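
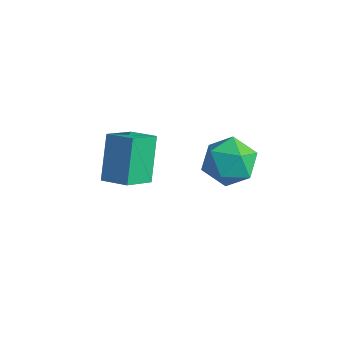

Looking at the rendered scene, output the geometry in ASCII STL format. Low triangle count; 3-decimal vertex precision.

solid 
facet normal -0.935 -0.203 -0.291
outer loop
vertex -1.96 -1.356 1.629
vertex -1.967 -0.116 0.786
vertex -1.268 -2.378 0.12
endloop
endfacet
facet normal 0.005 -0.827 0.562
outer loop
vertex -0.193 -2.144 0.454
vertex -1.96 -1.356 1.629
vertex -1.268 -2.378 0.12
endloop
endfacet
facet normal -0.935 -0.204 -0.290
outer loop
vertex -1.268 -2.378 0.12
vertex -1.967 -0.116 0.786
vertex -1.276 -1.138 -0.724
endloop
endfacet
facet normal 0.355 -0.525 -0.774
outer loop
vertex -1.276 -1.138 -0.724
vertex -0.193 -2.144 0.454
vertex -1.268 -2.378 0.12
endloop
endfacet
facet normal -0.355 0.524 0.774
outer loop
vertex -1.96 -1.356 1.629
vertex -0.892 0.118 1.12
vertex -1.967 -0.116 0.786
endloop
endfacet
facet normal 0.005 -0.827 0.562
outer loop
vertex -0.884 -1.122 1.964
vertex -1.96 -1.356 1.629
vertex -0.193 -2.144 0.454
endloop
endfacet
facet normal -0.355 0.524 0.774
outer loop
vertex -0.884 -1.122 1.964
vertex -0.892 0.118 1.12
vertex -1.96 -1.356 1.629
endloop
endfacet
facet normal -0.005 0.827 -0.562
outer loop
vertex -1.967 -0.116 0.786
vertex -0.892 0.118 1.12
vertex -1.276 -1.138 -0.724
endloop
endfacet
facet normal 0.355 -0.524 -0.774
outer loop
vertex -0.2 -0.904 -0.389
vertex -0.193 -2.144 0.454
vertex -1.276 -1.138 -0.724
endloop
endfacet
facet normal -0.005 0.827 -0.562
outer loop
vertex -1.276 -1.138 -0.724
vertex -0.892 0.118 1.12
vertex -0.2 -0.904 -0.389
endloop
endfacet
facet normal 0.935 0.203 0.291
outer loop
vertex -0.2 -0.904 -0.389
vertex -0.884 -1.122 1.964
vertex -0.193 -2.144 0.454
endloop
endfacet
facet normal 0.935 0.204 0.291
outer loop
vertex -0.892 0.118 1.12
vertex -0.884 -1.122 1.964
vertex -0.2 -0.904 -0.389
endloop
endfacet
facet normal -0.797 -0.538 0.276
outer loop
vertex 1.895 -0.196 2.889
vertex 2.345 -1.076 2.474
vertex 2.524 -0.815 3.499
endloop
endfacet
facet normal -0.691 0.009 0.722
outer loop
vertex 1.895 -0.196 2.889
vertex 2.524 -0.815 3.499
vertex 2.601 0.253 3.559
endloop
endfacet
facet normal -0.713 0.612 0.342
outer loop
vertex 1.895 -0.196 2.889
vertex 2.601 0.253 3.559
vertex 2.47 0.652 2.572
endloop
endfacet
facet normal -0.832 0.437 -0.340
outer loop
vertex 1.895 -0.196 2.889
vertex 2.47 0.652 2.572
vertex 2.312 -0.17 1.902
endloop
endfacet
facet normal -0.884 -0.272 -0.381
outer loop
vertex 1.895 -0.196 2.889
vertex 2.312 -0.17 1.902
vertex 2.345 -1.076 2.474
endloop
endfacet
facet normal -0.035 -0.054 0.998
outer loop
vertex 2.601 0.253 3.559
vertex 2.524 -0.815 3.499
vertex 3.488 -0.35 3.558
endloop
endfacet
facet normal -0.207 -0.939 0.275
outer loop
vertex 2.524 -0.815 3.499
vertex 2.345 -1.076 2.474
vertex 3.33 -1.172 2.888
endloop
endfacet
facet normal -0.347 -0.510 -0.787
outer loop
vertex 2.345 -1.076 2.474
vertex 2.312 -0.17 1.902
vertex 3.199 -0.773 1.901
endloop
endfacet
facet normal -0.264 0.639 -0.722
outer loop
vertex 2.312 -0.17 1.902
vertex 2.47 0.652 2.572
vertex 3.276 0.295 1.961
endloop
endfacet
facet normal -0.071 0.921 0.382
outer loop
vertex 2.47 0.652 2.572
vertex 2.601 0.253 3.559
vertex 3.455 0.556 2.986
endloop
endfacet
facet normal 0.832 -0.437 0.340
outer loop
vertex 3.905 -0.324 2.571
vertex 3.488 -0.35 3.558
vertex 3.33 -1.172 2.888
endloop
endfacet
facet normal 0.713 -0.612 -0.342
outer loop
vertex 3.905 -0.324 2.571
vertex 3.33 -1.172 2.888
vertex 3.199 -0.773 1.901
endloop
endfacet
facet normal 0.691 -0.009 -0.722
outer loop
vertex 3.905 -0.324 2.571
vertex 3.199 -0.773 1.901
vertex 3.276 0.295 1.961
endloop
endfacet
facet normal 0.797 0.538 -0.276
outer loop
vertex 3.905 -0.324 2.571
vertex 3.276 0.295 1.961
vertex 3.455 0.556 2.986
endloop
endfacet
facet normal 0.884 0.272 0.381
outer loop
vertex 3.905 -0.324 2.571
vertex 3.455 0.556 2.986
vertex 3.488 -0.35 3.558
endloop
endfacet
facet normal 0.264 -0.639 0.722
outer loop
vertex 3.33 -1.172 2.888
vertex 3.488 -0.35 3.558
vertex 2.524 -0.815 3.499
endloop
endfacet
facet normal 0.071 -0.921 -0.382
outer loop
vertex 3.199 -0.773 1.901
vertex 3.33 -1.172 2.888
vertex 2.345 -1.076 2.474
endloop
endfacet
facet normal 0.035 0.054 -0.998
outer loop
vertex 3.276 0.295 1.961
vertex 3.199 -0.773 1.901
vertex 2.312 -0.17 1.902
endloop
endfacet
facet normal 0.207 0.939 -0.275
outer loop
vertex 3.455 0.556 2.986
vertex 3.276 0.295 1.961
vertex 2.47 0.652 2.572
endloop
endfacet
facet normal 0.347 0.510 0.787
outer loop
vertex 3.488 -0.35 3.558
vertex 3.455 0.556 2.986
vertex 2.601 0.253 3.559
endloop
endfacet

endsolid


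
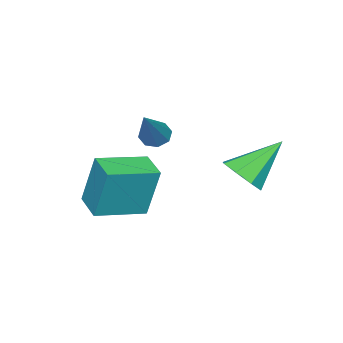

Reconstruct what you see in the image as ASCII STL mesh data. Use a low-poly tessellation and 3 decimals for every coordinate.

solid 
facet normal -0.571 -0.804 0.167
outer loop
vertex 2.993 -2.621 3.026
vertex 1.551 -1.66 2.719
vertex 3.087 -3.076 1.163
endloop
endfacet
facet normal 0.820 -0.546 0.175
outer loop
vertex 3.709 -2.2 0.981
vertex 2.993 -2.621 3.026
vertex 3.087 -3.076 1.163
endloop
endfacet
facet normal -0.571 -0.804 0.167
outer loop
vertex 3.087 -3.076 1.163
vertex 1.551 -1.66 2.719
vertex 1.645 -2.115 0.856
endloop
endfacet
facet normal 0.049 -0.236 -0.970
outer loop
vertex 1.645 -2.115 0.856
vertex 3.709 -2.2 0.981
vertex 3.087 -3.076 1.163
endloop
endfacet
facet normal -0.049 0.236 0.970
outer loop
vertex 2.993 -2.621 3.026
vertex 2.173 -0.784 2.537
vertex 1.551 -1.66 2.719
endloop
endfacet
facet normal 0.820 -0.546 0.175
outer loop
vertex 3.615 -1.745 2.844
vertex 2.993 -2.621 3.026
vertex 3.709 -2.2 0.981
endloop
endfacet
facet normal -0.049 0.236 0.970
outer loop
vertex 3.615 -1.745 2.844
vertex 2.173 -0.784 2.537
vertex 2.993 -2.621 3.026
endloop
endfacet
facet normal -0.820 0.546 -0.175
outer loop
vertex 1.551 -1.66 2.719
vertex 2.173 -0.784 2.537
vertex 1.645 -2.115 0.856
endloop
endfacet
facet normal 0.049 -0.236 -0.970
outer loop
vertex 2.267 -1.239 0.674
vertex 3.709 -2.2 0.981
vertex 1.645 -2.115 0.856
endloop
endfacet
facet normal -0.820 0.546 -0.175
outer loop
vertex 1.645 -2.115 0.856
vertex 2.173 -0.784 2.537
vertex 2.267 -1.239 0.674
endloop
endfacet
facet normal 0.571 0.804 -0.167
outer loop
vertex 2.267 -1.239 0.674
vertex 3.615 -1.745 2.844
vertex 3.709 -2.2 0.981
endloop
endfacet
facet normal 0.571 0.804 -0.167
outer loop
vertex 2.173 -0.784 2.537
vertex 3.615 -1.745 2.844
vertex 2.267 -1.239 0.674
endloop
endfacet
facet normal -0.669 -0.235 -0.705
outer loop
vertex 0.854 -2.454 3.052
vertex 0.57 -2.012 3.174
vertex 0.971 -2.125 2.831
endloop
endfacet
facet normal 0.825 -0.487 -0.288
outer loop
vertex 0.854 -2.454 3.052
vertex 0.971 -2.125 2.831
vertex 1.95 -1.528 4.626
endloop
endfacet
facet normal -0.669 -0.236 -0.705
outer loop
vertex 0.971 -2.125 2.831
vertex 0.57 -2.012 3.174
vertex 0.853 -1.73 2.811
endloop
endfacet
facet normal 0.824 0.220 -0.522
outer loop
vertex 0.971 -2.125 2.831
vertex 0.853 -1.73 2.811
vertex 1.95 -1.528 4.626
endloop
endfacet
facet normal -0.670 -0.235 -0.705
outer loop
vertex 0.853 -1.73 2.811
vertex 0.57 -2.012 3.174
vertex 0.569 -1.499 3.004
endloop
endfacet
facet normal 0.433 0.829 -0.354
outer loop
vertex 0.853 -1.73 2.811
vertex 0.569 -1.499 3.004
vertex 1.95 -1.528 4.626
endloop
endfacet
facet normal -0.671 -0.235 -0.704
outer loop
vertex 0.569 -1.499 3.004
vertex 0.57 -2.012 3.174
vertex 0.286 -1.569 3.297
endloop
endfacet
facet normal -0.120 0.986 0.120
outer loop
vertex 0.569 -1.499 3.004
vertex 0.286 -1.569 3.297
vertex 1.95 -1.528 4.626
endloop
endfacet
facet normal -0.670 -0.234 -0.704
outer loop
vertex 0.286 -1.569 3.297
vertex 0.57 -2.012 3.174
vertex 0.169 -1.899 3.518
endloop
endfacet
facet normal -0.510 0.596 0.620
outer loop
vertex 0.286 -1.569 3.297
vertex 0.169 -1.899 3.518
vertex 1.95 -1.528 4.626
endloop
endfacet
facet normal -0.670 -0.234 -0.704
outer loop
vertex 0.169 -1.899 3.518
vertex 0.57 -2.012 3.174
vertex 0.287 -2.294 3.537
endloop
endfacet
facet normal -0.508 -0.111 0.854
outer loop
vertex 0.169 -1.899 3.518
vertex 0.287 -2.294 3.537
vertex 1.95 -1.528 4.626
endloop
endfacet
facet normal -0.669 -0.235 -0.705
outer loop
vertex 0.287 -2.294 3.537
vertex 0.57 -2.012 3.174
vertex 0.571 -2.524 3.344
endloop
endfacet
facet normal -0.117 -0.719 0.685
outer loop
vertex 0.287 -2.294 3.537
vertex 0.571 -2.524 3.344
vertex 1.95 -1.528 4.626
endloop
endfacet
facet normal -0.669 -0.235 -0.705
outer loop
vertex 0.571 -2.524 3.344
vertex 0.57 -2.012 3.174
vertex 0.854 -2.454 3.052
endloop
endfacet
facet normal 0.435 -0.875 0.212
outer loop
vertex 0.571 -2.524 3.344
vertex 0.854 -2.454 3.052
vertex 1.95 -1.528 4.626
endloop
endfacet
facet normal 0.621 -0.412 -0.667
outer loop
vertex 1.188 0.832 2.956
vertex 0.815 1.244 2.354
vertex 1.449 1.393 2.852
endloop
endfacet
facet normal 0.375 -0.002 0.927
outer loop
vertex 1.188 0.832 2.956
vertex 1.449 1.393 2.852
vertex -0.315 1.996 3.566
endloop
endfacet
facet normal 0.621 -0.413 -0.667
outer loop
vertex 1.449 1.393 2.852
vertex 0.815 1.244 2.354
vertex 1.338 1.867 2.455
endloop
endfacet
facet normal 0.467 0.630 0.621
outer loop
vertex 1.449 1.393 2.852
vertex 1.338 1.867 2.455
vertex -0.315 1.996 3.566
endloop
endfacet
facet normal 0.621 -0.413 -0.666
outer loop
vertex 1.338 1.867 2.455
vertex 0.815 1.244 2.354
vertex 0.921 1.976 1.999
endloop
endfacet
facet normal 0.145 0.984 0.102
outer loop
vertex 1.338 1.867 2.455
vertex 0.921 1.976 1.999
vertex -0.315 1.996 3.566
endloop
endfacet
facet normal 0.621 -0.413 -0.666
outer loop
vertex 0.921 1.976 1.999
vertex 0.815 1.244 2.354
vertex 0.442 1.656 1.751
endloop
endfacet
facet normal -0.402 0.855 -0.328
outer loop
vertex 0.921 1.976 1.999
vertex 0.442 1.656 1.751
vertex -0.315 1.996 3.566
endloop
endfacet
facet normal 0.621 -0.413 -0.666
outer loop
vertex 0.442 1.656 1.751
vertex 0.815 1.244 2.354
vertex 0.181 1.095 1.855
endloop
endfacet
facet normal -0.852 0.319 -0.415
outer loop
vertex 0.442 1.656 1.751
vertex 0.181 1.095 1.855
vertex -0.315 1.996 3.566
endloop
endfacet
facet normal 0.621 -0.413 -0.666
outer loop
vertex 0.181 1.095 1.855
vertex 0.815 1.244 2.354
vertex 0.291 0.621 2.252
endloop
endfacet
facet normal -0.944 -0.311 -0.110
outer loop
vertex 0.181 1.095 1.855
vertex 0.291 0.621 2.252
vertex -0.315 1.996 3.566
endloop
endfacet
facet normal 0.621 -0.413 -0.666
outer loop
vertex 0.291 0.621 2.252
vertex 0.815 1.244 2.354
vertex 0.708 0.512 2.708
endloop
endfacet
facet normal -0.623 -0.666 0.410
outer loop
vertex 0.291 0.621 2.252
vertex 0.708 0.512 2.708
vertex -0.315 1.996 3.566
endloop
endfacet
facet normal 0.620 -0.413 -0.667
outer loop
vertex 0.708 0.512 2.708
vertex 0.815 1.244 2.354
vertex 1.188 0.832 2.956
endloop
endfacet
facet normal -0.076 -0.538 0.840
outer loop
vertex 0.708 0.512 2.708
vertex 1.188 0.832 2.956
vertex -0.315 1.996 3.566
endloop
endfacet

endsolid


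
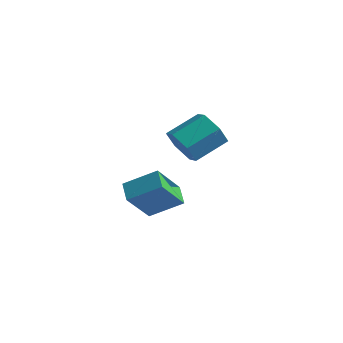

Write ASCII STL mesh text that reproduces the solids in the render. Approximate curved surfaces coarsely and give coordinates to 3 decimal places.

solid 
facet normal -0.393 -0.798 -0.457
outer loop
vertex 2.289 -1.807 -0.077
vertex 1.511 -1.686 0.381
vertex 1.632 -1.283 -0.426
endloop
endfacet
facet normal 0.569 0.180 -0.802
outer loop
vertex 2.289 -1.807 -0.077
vertex 1.632 -1.283 -0.426
vertex 2.906 -0.555 0.641
endloop
endfacet
facet normal 0.569 0.179 -0.802
outer loop
vertex 2.906 -0.555 0.641
vertex 1.632 -1.283 -0.426
vertex 2.249 -0.03 0.292
endloop
endfacet
facet normal 0.394 0.797 0.458
outer loop
vertex 2.906 -0.555 0.641
vertex 2.249 -0.03 0.292
vertex 2.129 -0.434 1.099
endloop
endfacet
facet normal -0.393 -0.798 -0.457
outer loop
vertex 1.632 -1.283 -0.426
vertex 1.511 -1.686 0.381
vertex 0.854 -1.162 0.032
endloop
endfacet
facet normal -0.340 0.588 -0.734
outer loop
vertex 1.632 -1.283 -0.426
vertex 0.854 -1.162 0.032
vertex 2.249 -0.03 0.292
endloop
endfacet
facet normal -0.341 0.589 -0.733
outer loop
vertex 2.249 -0.03 0.292
vertex 0.854 -1.162 0.032
vertex 1.472 0.09 0.75
endloop
endfacet
facet normal 0.393 0.798 0.458
outer loop
vertex 2.249 -0.03 0.292
vertex 1.472 0.09 0.75
vertex 2.129 -0.434 1.099
endloop
endfacet
facet normal -0.394 -0.798 -0.457
outer loop
vertex 0.854 -1.162 0.032
vertex 1.511 -1.686 0.381
vertex 0.734 -1.565 0.839
endloop
endfacet
facet normal -0.910 0.409 0.069
outer loop
vertex 0.854 -1.162 0.032
vertex 0.734 -1.565 0.839
vertex 1.472 0.09 0.75
endloop
endfacet
facet normal -0.910 0.409 0.068
outer loop
vertex 1.472 0.09 0.75
vertex 0.734 -1.565 0.839
vertex 1.351 -0.313 1.557
endloop
endfacet
facet normal 0.393 0.798 0.457
outer loop
vertex 1.472 0.09 0.75
vertex 1.351 -0.313 1.557
vertex 2.129 -0.434 1.099
endloop
endfacet
facet normal -0.394 -0.797 -0.458
outer loop
vertex 0.734 -1.565 0.839
vertex 1.511 -1.686 0.381
vertex 1.391 -2.09 1.188
endloop
endfacet
facet normal -0.569 -0.179 0.802
outer loop
vertex 0.734 -1.565 0.839
vertex 1.391 -2.09 1.188
vertex 1.351 -0.313 1.557
endloop
endfacet
facet normal -0.569 -0.179 0.802
outer loop
vertex 1.351 -0.313 1.557
vertex 1.391 -2.09 1.188
vertex 2.008 -0.837 1.906
endloop
endfacet
facet normal 0.393 0.798 0.457
outer loop
vertex 1.351 -0.313 1.557
vertex 2.008 -0.837 1.906
vertex 2.129 -0.434 1.099
endloop
endfacet
facet normal -0.393 -0.798 -0.458
outer loop
vertex 1.391 -2.09 1.188
vertex 1.511 -1.686 0.381
vertex 2.168 -2.21 0.73
endloop
endfacet
facet normal 0.341 -0.588 0.733
outer loop
vertex 1.391 -2.09 1.188
vertex 2.168 -2.21 0.73
vertex 2.008 -0.837 1.906
endloop
endfacet
facet normal 0.340 -0.589 0.733
outer loop
vertex 2.008 -0.837 1.906
vertex 2.168 -2.21 0.73
vertex 2.786 -0.958 1.448
endloop
endfacet
facet normal 0.393 0.798 0.457
outer loop
vertex 2.008 -0.837 1.906
vertex 2.786 -0.958 1.448
vertex 2.129 -0.434 1.099
endloop
endfacet
facet normal -0.393 -0.798 -0.457
outer loop
vertex 2.168 -2.21 0.73
vertex 1.511 -1.686 0.381
vertex 2.289 -1.807 -0.077
endloop
endfacet
facet normal 0.910 -0.410 -0.068
outer loop
vertex 2.168 -2.21 0.73
vertex 2.289 -1.807 -0.077
vertex 2.786 -0.958 1.448
endloop
endfacet
facet normal 0.910 -0.409 -0.069
outer loop
vertex 2.786 -0.958 1.448
vertex 2.289 -1.807 -0.077
vertex 2.906 -0.555 0.641
endloop
endfacet
facet normal 0.394 0.798 0.457
outer loop
vertex 2.786 -0.958 1.448
vertex 2.906 -0.555 0.641
vertex 2.129 -0.434 1.099
endloop
endfacet
facet normal -0.659 0.626 0.417
outer loop
vertex -0.378 -0.576 -1.987
vertex -0.146 0.604 -3.393
vertex -1.573 -1.298 -2.79
endloop
endfacet
facet normal -0.125 -0.638 0.760
outer loop
vertex -0.914 -1.924 -3.207
vertex -0.378 -0.576 -1.987
vertex -1.573 -1.298 -2.79
endloop
endfacet
facet normal -0.659 0.626 0.417
outer loop
vertex -1.573 -1.298 -2.79
vertex -0.146 0.604 -3.393
vertex -1.341 -0.118 -4.196
endloop
endfacet
facet normal -0.742 -0.448 -0.499
outer loop
vertex -1.341 -0.118 -4.196
vertex -0.914 -1.924 -3.207
vertex -1.573 -1.298 -2.79
endloop
endfacet
facet normal 0.742 0.448 0.499
outer loop
vertex -0.378 -0.576 -1.987
vertex 0.513 -0.022 -3.81
vertex -0.146 0.604 -3.393
endloop
endfacet
facet normal -0.125 -0.638 0.760
outer loop
vertex 0.281 -1.202 -2.404
vertex -0.378 -0.576 -1.987
vertex -0.914 -1.924 -3.207
endloop
endfacet
facet normal 0.742 0.448 0.499
outer loop
vertex 0.281 -1.202 -2.404
vertex 0.513 -0.022 -3.81
vertex -0.378 -0.576 -1.987
endloop
endfacet
facet normal 0.125 0.638 -0.760
outer loop
vertex -0.146 0.604 -3.393
vertex 0.513 -0.022 -3.81
vertex -1.341 -0.118 -4.196
endloop
endfacet
facet normal -0.742 -0.448 -0.499
outer loop
vertex -0.682 -0.744 -4.613
vertex -0.914 -1.924 -3.207
vertex -1.341 -0.118 -4.196
endloop
endfacet
facet normal 0.125 0.638 -0.760
outer loop
vertex -1.341 -0.118 -4.196
vertex 0.513 -0.022 -3.81
vertex -0.682 -0.744 -4.613
endloop
endfacet
facet normal 0.659 -0.626 -0.417
outer loop
vertex -0.682 -0.744 -4.613
vertex 0.281 -1.202 -2.404
vertex -0.914 -1.924 -3.207
endloop
endfacet
facet normal 0.659 -0.626 -0.417
outer loop
vertex 0.513 -0.022 -3.81
vertex 0.281 -1.202 -2.404
vertex -0.682 -0.744 -4.613
endloop
endfacet

endsolid


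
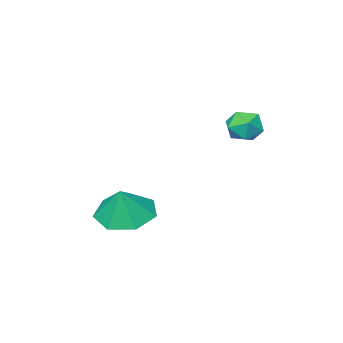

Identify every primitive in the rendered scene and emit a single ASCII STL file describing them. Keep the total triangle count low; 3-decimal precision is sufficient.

solid 
facet normal 0.107 0.382 0.918
outer loop
vertex -2.376 4.356 2.333
vertex -2.949 4.142 2.489
vertex -2.441 3.779 2.581
endloop
endfacet
facet normal 0.739 0.194 0.645
outer loop
vertex -2.376 4.356 2.333
vertex -2.441 3.779 2.581
vertex -2.045 3.873 2.099
endloop
endfacet
facet normal 0.832 0.553 0.035
outer loop
vertex -2.376 4.356 2.333
vertex -2.045 3.873 2.099
vertex -2.308 4.293 1.709
endloop
endfacet
facet normal 0.258 0.964 -0.069
outer loop
vertex -2.376 4.356 2.333
vertex -2.308 4.293 1.709
vertex -2.867 4.46 1.95
endloop
endfacet
facet normal -0.190 0.858 0.477
outer loop
vertex -2.376 4.356 2.333
vertex -2.867 4.46 1.95
vertex -2.949 4.142 2.489
endloop
endfacet
facet normal 0.714 -0.502 0.489
outer loop
vertex -2.045 3.873 2.099
vertex -2.441 3.779 2.581
vertex -2.413 3.36 2.11
endloop
endfacet
facet normal -0.309 -0.197 0.930
outer loop
vertex -2.441 3.779 2.581
vertex -2.949 4.142 2.489
vertex -2.972 3.527 2.351
endloop
endfacet
facet normal -0.791 0.572 0.217
outer loop
vertex -2.949 4.142 2.489
vertex -2.867 4.46 1.95
vertex -3.235 3.947 1.961
endloop
endfacet
facet normal -0.065 0.744 -0.665
outer loop
vertex -2.867 4.46 1.95
vertex -2.308 4.293 1.709
vertex -2.839 4.041 1.479
endloop
endfacet
facet normal 0.864 0.079 -0.497
outer loop
vertex -2.308 4.293 1.709
vertex -2.045 3.873 2.099
vertex -2.331 3.678 1.571
endloop
endfacet
facet normal -0.258 -0.964 0.069
outer loop
vertex -2.904 3.464 1.727
vertex -2.413 3.36 2.11
vertex -2.972 3.527 2.351
endloop
endfacet
facet normal -0.832 -0.553 -0.035
outer loop
vertex -2.904 3.464 1.727
vertex -2.972 3.527 2.351
vertex -3.235 3.947 1.961
endloop
endfacet
facet normal -0.739 -0.194 -0.645
outer loop
vertex -2.904 3.464 1.727
vertex -3.235 3.947 1.961
vertex -2.839 4.041 1.479
endloop
endfacet
facet normal -0.107 -0.382 -0.918
outer loop
vertex -2.904 3.464 1.727
vertex -2.839 4.041 1.479
vertex -2.331 3.678 1.571
endloop
endfacet
facet normal 0.190 -0.858 -0.477
outer loop
vertex -2.904 3.464 1.727
vertex -2.331 3.678 1.571
vertex -2.413 3.36 2.11
endloop
endfacet
facet normal 0.065 -0.744 0.665
outer loop
vertex -2.972 3.527 2.351
vertex -2.413 3.36 2.11
vertex -2.441 3.779 2.581
endloop
endfacet
facet normal -0.864 -0.079 0.497
outer loop
vertex -3.235 3.947 1.961
vertex -2.972 3.527 2.351
vertex -2.949 4.142 2.489
endloop
endfacet
facet normal -0.714 0.502 -0.489
outer loop
vertex -2.839 4.041 1.479
vertex -3.235 3.947 1.961
vertex -2.867 4.46 1.95
endloop
endfacet
facet normal 0.309 0.197 -0.930
outer loop
vertex -2.331 3.678 1.571
vertex -2.839 4.041 1.479
vertex -2.308 4.293 1.709
endloop
endfacet
facet normal 0.791 -0.572 -0.217
outer loop
vertex -2.413 3.36 2.11
vertex -2.331 3.678 1.571
vertex -2.045 3.873 2.099
endloop
endfacet
facet normal -0.334 -0.221 -0.916
outer loop
vertex 0.169 1.179 -2.222
vertex -0.689 0.925 -1.848
vertex -0.4 1.796 -2.163
endloop
endfacet
facet normal 0.724 0.644 0.248
outer loop
vertex 0.169 1.179 -2.222
vertex -0.4 1.796 -2.163
vertex -0.311 1.175 -0.812
endloop
endfacet
facet normal -0.335 -0.220 -0.916
outer loop
vertex -0.4 1.796 -2.163
vertex -0.689 0.925 -1.848
vertex -1.187 1.758 -1.866
endloop
endfacet
facet normal 0.111 0.906 0.409
outer loop
vertex -0.4 1.796 -2.163
vertex -1.187 1.758 -1.866
vertex -0.311 1.175 -0.812
endloop
endfacet
facet normal -0.335 -0.220 -0.916
outer loop
vertex -1.187 1.758 -1.866
vertex -0.689 0.925 -1.848
vertex -1.599 1.093 -1.556
endloop
endfacet
facet normal -0.433 0.587 0.684
outer loop
vertex -1.187 1.758 -1.866
vertex -1.599 1.093 -1.556
vertex -0.311 1.175 -0.812
endloop
endfacet
facet normal -0.335 -0.221 -0.916
outer loop
vertex -1.599 1.093 -1.556
vertex -0.689 0.925 -1.848
vertex -1.326 0.302 -1.465
endloop
endfacet
facet normal -0.495 -0.071 0.866
outer loop
vertex -1.599 1.093 -1.556
vertex -1.326 0.302 -1.465
vertex -0.311 1.175 -0.812
endloop
endfacet
facet normal -0.335 -0.220 -0.916
outer loop
vertex -1.326 0.302 -1.465
vertex -0.689 0.925 -1.848
vertex -0.573 -0.02 -1.663
endloop
endfacet
facet normal -0.031 -0.575 0.817
outer loop
vertex -1.326 0.302 -1.465
vertex -0.573 -0.02 -1.663
vertex -0.311 1.175 -0.812
endloop
endfacet
facet normal -0.334 -0.220 -0.917
outer loop
vertex -0.573 -0.02 -1.663
vertex -0.689 0.925 -1.848
vertex 0.092 0.371 -1.999
endloop
endfacet
facet normal 0.611 -0.544 0.576
outer loop
vertex -0.573 -0.02 -1.663
vertex 0.092 0.371 -1.999
vertex -0.311 1.175 -0.812
endloop
endfacet
facet normal -0.334 -0.221 -0.916
outer loop
vertex 0.092 0.371 -1.999
vertex -0.689 0.925 -1.848
vertex 0.169 1.179 -2.222
endloop
endfacet
facet normal 0.947 -0.001 0.322
outer loop
vertex 0.092 0.371 -1.999
vertex 0.169 1.179 -2.222
vertex -0.311 1.175 -0.812
endloop
endfacet

endsolid


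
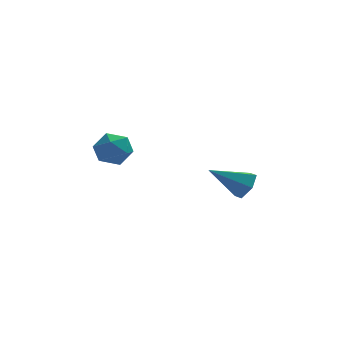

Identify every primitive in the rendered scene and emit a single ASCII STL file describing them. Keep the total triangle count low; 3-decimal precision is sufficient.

solid 
facet normal 0.323 0.520 0.791
outer loop
vertex -1.955 -2.787 2.46
vertex -2.629 -3.283 3.061
vertex -1.682 -3.665 2.926
endloop
endfacet
facet normal 0.846 0.430 0.314
outer loop
vertex -1.955 -2.787 2.46
vertex -1.682 -3.665 2.926
vertex -1.406 -3.493 1.948
endloop
endfacet
facet normal 0.632 0.713 -0.305
outer loop
vertex -1.955 -2.787 2.46
vertex -1.406 -3.493 1.948
vertex -2.183 -3.005 1.479
endloop
endfacet
facet normal -0.024 0.977 -0.211
outer loop
vertex -1.955 -2.787 2.46
vertex -2.183 -3.005 1.479
vertex -2.939 -2.875 2.167
endloop
endfacet
facet normal -0.216 0.858 0.466
outer loop
vertex -1.955 -2.787 2.46
vertex -2.939 -2.875 2.167
vertex -2.629 -3.283 3.061
endloop
endfacet
facet normal 0.938 -0.271 0.217
outer loop
vertex -1.406 -3.493 1.948
vertex -1.682 -3.665 2.926
vertex -1.741 -4.425 2.233
endloop
endfacet
facet normal 0.090 -0.125 0.988
outer loop
vertex -1.682 -3.665 2.926
vertex -2.629 -3.283 3.061
vertex -2.497 -4.295 2.921
endloop
endfacet
facet normal -0.780 0.422 0.463
outer loop
vertex -2.629 -3.283 3.061
vertex -2.939 -2.875 2.167
vertex -3.274 -3.807 2.452
endloop
endfacet
facet normal -0.471 0.614 -0.633
outer loop
vertex -2.939 -2.875 2.167
vertex -2.183 -3.005 1.479
vertex -2.998 -3.635 1.474
endloop
endfacet
facet normal 0.591 0.186 -0.785
outer loop
vertex -2.183 -3.005 1.479
vertex -1.406 -3.493 1.948
vertex -2.051 -4.017 1.339
endloop
endfacet
facet normal 0.024 -0.977 0.211
outer loop
vertex -2.725 -4.513 1.94
vertex -1.741 -4.425 2.233
vertex -2.497 -4.295 2.921
endloop
endfacet
facet normal -0.632 -0.713 0.305
outer loop
vertex -2.725 -4.513 1.94
vertex -2.497 -4.295 2.921
vertex -3.274 -3.807 2.452
endloop
endfacet
facet normal -0.846 -0.430 -0.314
outer loop
vertex -2.725 -4.513 1.94
vertex -3.274 -3.807 2.452
vertex -2.998 -3.635 1.474
endloop
endfacet
facet normal -0.323 -0.520 -0.791
outer loop
vertex -2.725 -4.513 1.94
vertex -2.998 -3.635 1.474
vertex -2.051 -4.017 1.339
endloop
endfacet
facet normal 0.216 -0.858 -0.466
outer loop
vertex -2.725 -4.513 1.94
vertex -2.051 -4.017 1.339
vertex -1.741 -4.425 2.233
endloop
endfacet
facet normal 0.471 -0.614 0.633
outer loop
vertex -2.497 -4.295 2.921
vertex -1.741 -4.425 2.233
vertex -1.682 -3.665 2.926
endloop
endfacet
facet normal -0.591 -0.186 0.785
outer loop
vertex -3.274 -3.807 2.452
vertex -2.497 -4.295 2.921
vertex -2.629 -3.283 3.061
endloop
endfacet
facet normal -0.938 0.271 -0.217
outer loop
vertex -2.998 -3.635 1.474
vertex -3.274 -3.807 2.452
vertex -2.939 -2.875 2.167
endloop
endfacet
facet normal -0.090 0.125 -0.988
outer loop
vertex -2.051 -4.017 1.339
vertex -2.998 -3.635 1.474
vertex -2.183 -3.005 1.479
endloop
endfacet
facet normal 0.780 -0.422 -0.463
outer loop
vertex -1.741 -4.425 2.233
vertex -2.051 -4.017 1.339
vertex -1.406 -3.493 1.948
endloop
endfacet
facet normal 0.840 0.063 -0.539
outer loop
vertex 4.54 -1.723 -0.59
vertex 4.049 -1.552 -1.336
vertex 4.334 -0.865 -0.811
endloop
endfacet
facet normal 0.172 0.284 0.943
outer loop
vertex 4.54 -1.723 -0.59
vertex 4.334 -0.865 -0.811
vertex 2.251 -1.688 -0.184
endloop
endfacet
facet normal 0.840 0.064 -0.539
outer loop
vertex 4.334 -0.865 -0.811
vertex 4.049 -1.552 -1.336
vertex 3.842 -0.694 -1.557
endloop
endfacet
facet normal -0.244 0.898 0.367
outer loop
vertex 4.334 -0.865 -0.811
vertex 3.842 -0.694 -1.557
vertex 2.251 -1.688 -0.184
endloop
endfacet
facet normal 0.841 0.064 -0.538
outer loop
vertex 3.842 -0.694 -1.557
vertex 4.049 -1.552 -1.336
vertex 3.558 -1.38 -2.083
endloop
endfacet
facet normal -0.706 0.591 -0.390
outer loop
vertex 3.842 -0.694 -1.557
vertex 3.558 -1.38 -2.083
vertex 2.251 -1.688 -0.184
endloop
endfacet
facet normal 0.841 0.064 -0.538
outer loop
vertex 3.558 -1.38 -2.083
vertex 4.049 -1.552 -1.336
vertex 3.765 -2.238 -1.861
endloop
endfacet
facet normal -0.752 -0.329 -0.571
outer loop
vertex 3.558 -1.38 -2.083
vertex 3.765 -2.238 -1.861
vertex 2.251 -1.688 -0.184
endloop
endfacet
facet normal 0.840 0.064 -0.538
outer loop
vertex 3.765 -2.238 -1.861
vertex 4.049 -1.552 -1.336
vertex 4.256 -2.41 -1.115
endloop
endfacet
facet normal -0.337 -0.942 0.005
outer loop
vertex 3.765 -2.238 -1.861
vertex 4.256 -2.41 -1.115
vertex 2.251 -1.688 -0.184
endloop
endfacet
facet normal 0.840 0.064 -0.538
outer loop
vertex 4.256 -2.41 -1.115
vertex 4.049 -1.552 -1.336
vertex 4.54 -1.723 -0.59
endloop
endfacet
facet normal 0.126 -0.635 0.763
outer loop
vertex 4.256 -2.41 -1.115
vertex 4.54 -1.723 -0.59
vertex 2.251 -1.688 -0.184
endloop
endfacet

endsolid


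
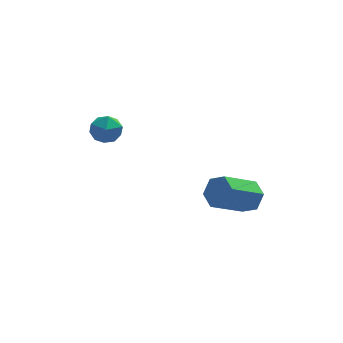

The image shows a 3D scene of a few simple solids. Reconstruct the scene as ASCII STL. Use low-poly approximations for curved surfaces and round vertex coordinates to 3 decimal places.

solid 
facet normal -0.450 0.314 0.836
outer loop
vertex -1.623 1.241 2.386
vertex -1.937 0.492 2.498
vertex -1.207 0.682 2.82
endloop
endfacet
facet normal 0.154 0.675 0.722
outer loop
vertex -1.623 1.241 2.386
vertex -1.207 0.682 2.82
vertex -0.812 1.163 2.286
endloop
endfacet
facet normal 0.105 0.991 0.082
outer loop
vertex -1.623 1.241 2.386
vertex -0.812 1.163 2.286
vertex -1.298 1.269 1.633
endloop
endfacet
facet normal -0.529 0.826 -0.197
outer loop
vertex -1.623 1.241 2.386
vertex -1.298 1.269 1.633
vertex -1.994 0.855 1.765
endloop
endfacet
facet normal -0.873 0.406 0.269
outer loop
vertex -1.623 1.241 2.386
vertex -1.994 0.855 1.765
vertex -1.937 0.492 2.498
endloop
endfacet
facet normal 0.690 0.204 0.694
outer loop
vertex -0.812 1.163 2.286
vertex -1.207 0.682 2.82
vertex -0.626 0.365 2.335
endloop
endfacet
facet normal -0.289 -0.379 0.879
outer loop
vertex -1.207 0.682 2.82
vertex -1.937 0.492 2.498
vertex -1.322 -0.049 2.467
endloop
endfacet
facet normal -0.973 -0.229 -0.038
outer loop
vertex -1.937 0.492 2.498
vertex -1.994 0.855 1.765
vertex -1.808 0.057 1.814
endloop
endfacet
facet normal -0.416 0.448 -0.791
outer loop
vertex -1.994 0.855 1.765
vertex -1.298 1.269 1.633
vertex -1.413 0.538 1.28
endloop
endfacet
facet normal 0.612 0.715 -0.339
outer loop
vertex -1.298 1.269 1.633
vertex -0.812 1.163 2.286
vertex -0.683 0.728 1.602
endloop
endfacet
facet normal 0.529 -0.826 0.197
outer loop
vertex -0.997 -0.021 1.714
vertex -0.626 0.365 2.335
vertex -1.322 -0.049 2.467
endloop
endfacet
facet normal -0.105 -0.991 -0.082
outer loop
vertex -0.997 -0.021 1.714
vertex -1.322 -0.049 2.467
vertex -1.808 0.057 1.814
endloop
endfacet
facet normal -0.154 -0.675 -0.722
outer loop
vertex -0.997 -0.021 1.714
vertex -1.808 0.057 1.814
vertex -1.413 0.538 1.28
endloop
endfacet
facet normal 0.450 -0.314 -0.836
outer loop
vertex -0.997 -0.021 1.714
vertex -1.413 0.538 1.28
vertex -0.683 0.728 1.602
endloop
endfacet
facet normal 0.873 -0.406 -0.269
outer loop
vertex -0.997 -0.021 1.714
vertex -0.683 0.728 1.602
vertex -0.626 0.365 2.335
endloop
endfacet
facet normal 0.416 -0.448 0.791
outer loop
vertex -1.322 -0.049 2.467
vertex -0.626 0.365 2.335
vertex -1.207 0.682 2.82
endloop
endfacet
facet normal -0.612 -0.715 0.339
outer loop
vertex -1.808 0.057 1.814
vertex -1.322 -0.049 2.467
vertex -1.937 0.492 2.498
endloop
endfacet
facet normal -0.690 -0.204 -0.694
outer loop
vertex -1.413 0.538 1.28
vertex -1.808 0.057 1.814
vertex -1.994 0.855 1.765
endloop
endfacet
facet normal 0.289 0.379 -0.879
outer loop
vertex -0.683 0.728 1.602
vertex -1.413 0.538 1.28
vertex -1.298 1.269 1.633
endloop
endfacet
facet normal 0.973 0.229 0.038
outer loop
vertex -0.626 0.365 2.335
vertex -0.683 0.728 1.602
vertex -0.812 1.163 2.286
endloop
endfacet
facet normal 0.748 0.414 -0.519
outer loop
vertex 4.667 -2.1 0.321
vertex 4.359 -2.403 -0.365
vertex 4.131 -1.669 -0.108
endloop
endfacet
facet normal 0.056 0.739 0.672
outer loop
vertex 4.667 -2.1 0.321
vertex 4.131 -1.669 -0.108
vertex 3.268 -2.875 1.29
endloop
endfacet
facet normal 0.057 0.738 0.672
outer loop
vertex 3.268 -2.875 1.29
vertex 4.131 -1.669 -0.108
vertex 2.732 -2.444 0.862
endloop
endfacet
facet normal -0.748 -0.415 0.518
outer loop
vertex 3.268 -2.875 1.29
vertex 2.732 -2.444 0.862
vertex 2.961 -3.177 0.605
endloop
endfacet
facet normal 0.748 0.414 -0.518
outer loop
vertex 4.131 -1.669 -0.108
vertex 4.359 -2.403 -0.365
vertex 3.824 -1.972 -0.793
endloop
endfacet
facet normal -0.545 0.830 -0.123
outer loop
vertex 4.131 -1.669 -0.108
vertex 3.824 -1.972 -0.793
vertex 2.732 -2.444 0.862
endloop
endfacet
facet normal -0.545 0.830 -0.123
outer loop
vertex 2.732 -2.444 0.862
vertex 3.824 -1.972 -0.793
vertex 2.425 -2.747 0.176
endloop
endfacet
facet normal -0.748 -0.415 0.518
outer loop
vertex 2.732 -2.444 0.862
vertex 2.425 -2.747 0.176
vertex 2.961 -3.177 0.605
endloop
endfacet
facet normal 0.748 0.414 -0.518
outer loop
vertex 3.824 -1.972 -0.793
vertex 4.359 -2.403 -0.365
vertex 4.052 -2.705 -1.05
endloop
endfacet
facet normal -0.601 0.092 -0.794
outer loop
vertex 3.824 -1.972 -0.793
vertex 4.052 -2.705 -1.05
vertex 2.425 -2.747 0.176
endloop
endfacet
facet normal -0.601 0.092 -0.794
outer loop
vertex 2.425 -2.747 0.176
vertex 4.052 -2.705 -1.05
vertex 2.653 -3.48 -0.081
endloop
endfacet
facet normal -0.748 -0.414 0.519
outer loop
vertex 2.425 -2.747 0.176
vertex 2.653 -3.48 -0.081
vertex 2.961 -3.177 0.605
endloop
endfacet
facet normal 0.748 0.415 -0.518
outer loop
vertex 4.052 -2.705 -1.05
vertex 4.359 -2.403 -0.365
vertex 4.588 -3.136 -0.622
endloop
endfacet
facet normal -0.057 -0.738 -0.672
outer loop
vertex 4.052 -2.705 -1.05
vertex 4.588 -3.136 -0.622
vertex 2.653 -3.48 -0.081
endloop
endfacet
facet normal -0.056 -0.739 -0.672
outer loop
vertex 2.653 -3.48 -0.081
vertex 4.588 -3.136 -0.622
vertex 3.189 -3.911 0.348
endloop
endfacet
facet normal -0.748 -0.414 0.519
outer loop
vertex 2.653 -3.48 -0.081
vertex 3.189 -3.911 0.348
vertex 2.961 -3.177 0.605
endloop
endfacet
facet normal 0.748 0.415 -0.518
outer loop
vertex 4.588 -3.136 -0.622
vertex 4.359 -2.403 -0.365
vertex 4.895 -2.833 0.064
endloop
endfacet
facet normal 0.545 -0.830 0.123
outer loop
vertex 4.588 -3.136 -0.622
vertex 4.895 -2.833 0.064
vertex 3.189 -3.911 0.348
endloop
endfacet
facet normal 0.545 -0.830 0.123
outer loop
vertex 3.189 -3.911 0.348
vertex 4.895 -2.833 0.064
vertex 3.496 -3.608 1.033
endloop
endfacet
facet normal -0.748 -0.414 0.518
outer loop
vertex 3.189 -3.911 0.348
vertex 3.496 -3.608 1.033
vertex 2.961 -3.177 0.605
endloop
endfacet
facet normal 0.748 0.414 -0.519
outer loop
vertex 4.895 -2.833 0.064
vertex 4.359 -2.403 -0.365
vertex 4.667 -2.1 0.321
endloop
endfacet
facet normal 0.601 -0.092 0.794
outer loop
vertex 4.895 -2.833 0.064
vertex 4.667 -2.1 0.321
vertex 3.496 -3.608 1.033
endloop
endfacet
facet normal 0.601 -0.092 0.794
outer loop
vertex 3.496 -3.608 1.033
vertex 4.667 -2.1 0.321
vertex 3.268 -2.875 1.29
endloop
endfacet
facet normal -0.748 -0.414 0.518
outer loop
vertex 3.496 -3.608 1.033
vertex 3.268 -2.875 1.29
vertex 2.961 -3.177 0.605
endloop
endfacet

endsolid


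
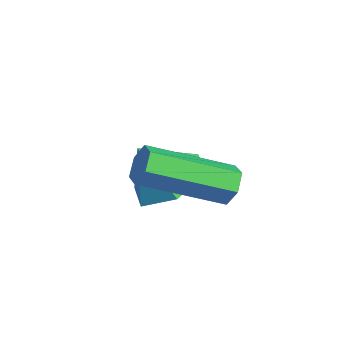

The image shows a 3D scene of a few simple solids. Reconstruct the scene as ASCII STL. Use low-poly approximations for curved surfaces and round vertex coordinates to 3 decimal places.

solid 
facet normal -0.002 0.548 -0.837
outer loop
vertex -1.942 1.399 -0.986
vertex -2.452 0.65 -1.475
vertex -2.972 1.393 -0.987
endloop
endfacet
facet normal -0.003 0.396 0.918
outer loop
vertex -1.942 1.399 -0.986
vertex -2.972 1.393 -0.987
vertex -2.448 -0.09 -0.345
endloop
endfacet
facet normal -0.004 0.547 -0.837
outer loop
vertex -2.972 1.393 -0.987
vertex -2.452 0.65 -1.475
vertex -3.482 0.643 -1.475
endloop
endfacet
facet normal -0.723 0.043 0.689
outer loop
vertex -2.972 1.393 -0.987
vertex -3.482 0.643 -1.475
vertex -2.448 -0.09 -0.345
endloop
endfacet
facet normal -0.004 0.547 -0.837
outer loop
vertex -3.482 0.643 -1.475
vertex -2.452 0.65 -1.475
vertex -2.963 -0.1 -1.963
endloop
endfacet
facet normal -0.719 -0.655 0.233
outer loop
vertex -3.482 0.643 -1.475
vertex -2.963 -0.1 -1.963
vertex -2.448 -0.09 -0.345
endloop
endfacet
facet normal -0.003 0.547 -0.837
outer loop
vertex -2.963 -0.1 -1.963
vertex -2.452 0.65 -1.475
vertex -1.933 -0.094 -1.963
endloop
endfacet
facet normal 0.006 -1.000 0.004
outer loop
vertex -2.963 -0.1 -1.963
vertex -1.933 -0.094 -1.963
vertex -2.448 -0.09 -0.345
endloop
endfacet
facet normal -0.003 0.547 -0.837
outer loop
vertex -1.933 -0.094 -1.963
vertex -2.452 0.65 -1.475
vertex -1.422 0.656 -1.475
endloop
endfacet
facet normal 0.727 -0.647 0.233
outer loop
vertex -1.933 -0.094 -1.963
vertex -1.422 0.656 -1.475
vertex -2.448 -0.09 -0.345
endloop
endfacet
facet normal -0.003 0.548 -0.836
outer loop
vertex -1.422 0.656 -1.475
vertex -2.452 0.65 -1.475
vertex -1.942 1.399 -0.986
endloop
endfacet
facet normal 0.722 0.052 0.690
outer loop
vertex -1.422 0.656 -1.475
vertex -1.942 1.399 -0.986
vertex -2.448 -0.09 -0.345
endloop
endfacet
facet normal -0.011 0.920 -0.392
outer loop
vertex -0.13 1.863 0.031
vertex -0.313 1.658 -0.445
vertex -0.671 1.818 -0.059
endloop
endfacet
facet normal -0.183 0.383 0.905
outer loop
vertex -0.13 1.863 0.031
vertex -0.671 1.818 -0.059
vertex -0.104 -0.133 0.881
endloop
endfacet
facet normal -0.183 0.383 0.905
outer loop
vertex -0.104 -0.133 0.881
vertex -0.671 1.818 -0.059
vertex -0.644 -0.178 0.791
endloop
endfacet
facet normal 0.011 -0.920 0.392
outer loop
vertex -0.104 -0.133 0.881
vertex -0.644 -0.178 0.791
vertex -0.287 -0.338 0.405
endloop
endfacet
facet normal -0.011 0.920 -0.392
outer loop
vertex -0.671 1.818 -0.059
vertex -0.313 1.658 -0.445
vertex -0.854 1.613 -0.535
endloop
endfacet
facet normal -0.943 0.120 0.311
outer loop
vertex -0.671 1.818 -0.059
vertex -0.854 1.613 -0.535
vertex -0.644 -0.178 0.791
endloop
endfacet
facet normal -0.943 0.120 0.311
outer loop
vertex -0.644 -0.178 0.791
vertex -0.854 1.613 -0.535
vertex -0.827 -0.384 0.315
endloop
endfacet
facet normal 0.013 -0.919 0.393
outer loop
vertex -0.644 -0.178 0.791
vertex -0.827 -0.384 0.315
vertex -0.287 -0.338 0.405
endloop
endfacet
facet normal -0.011 0.920 -0.392
outer loop
vertex -0.854 1.613 -0.535
vertex -0.313 1.658 -0.445
vertex -0.496 1.453 -0.921
endloop
endfacet
facet normal -0.759 -0.264 -0.595
outer loop
vertex -0.854 1.613 -0.535
vertex -0.496 1.453 -0.921
vertex -0.827 -0.384 0.315
endloop
endfacet
facet normal -0.760 -0.263 -0.594
outer loop
vertex -0.827 -0.384 0.315
vertex -0.496 1.453 -0.921
vertex -0.47 -0.543 -0.071
endloop
endfacet
facet normal 0.013 -0.920 0.391
outer loop
vertex -0.827 -0.384 0.315
vertex -0.47 -0.543 -0.071
vertex -0.287 -0.338 0.405
endloop
endfacet
facet normal -0.011 0.920 -0.392
outer loop
vertex -0.496 1.453 -0.921
vertex -0.313 1.658 -0.445
vertex 0.044 1.498 -0.831
endloop
endfacet
facet normal 0.183 -0.383 -0.905
outer loop
vertex -0.496 1.453 -0.921
vertex 0.044 1.498 -0.831
vertex -0.47 -0.543 -0.071
endloop
endfacet
facet normal 0.183 -0.383 -0.905
outer loop
vertex -0.47 -0.543 -0.071
vertex 0.044 1.498 -0.831
vertex 0.071 -0.498 0.019
endloop
endfacet
facet normal 0.011 -0.920 0.392
outer loop
vertex -0.47 -0.543 -0.071
vertex 0.071 -0.498 0.019
vertex -0.287 -0.338 0.405
endloop
endfacet
facet normal -0.013 0.919 -0.393
outer loop
vertex 0.044 1.498 -0.831
vertex -0.313 1.658 -0.445
vertex 0.227 1.704 -0.355
endloop
endfacet
facet normal 0.943 -0.120 -0.311
outer loop
vertex 0.044 1.498 -0.831
vertex 0.227 1.704 -0.355
vertex 0.071 -0.498 0.019
endloop
endfacet
facet normal 0.943 -0.120 -0.311
outer loop
vertex 0.071 -0.498 0.019
vertex 0.227 1.704 -0.355
vertex 0.254 -0.293 0.495
endloop
endfacet
facet normal 0.011 -0.920 0.392
outer loop
vertex 0.071 -0.498 0.019
vertex 0.254 -0.293 0.495
vertex -0.287 -0.338 0.405
endloop
endfacet
facet normal -0.013 0.920 -0.391
outer loop
vertex 0.227 1.704 -0.355
vertex -0.313 1.658 -0.445
vertex -0.13 1.863 0.031
endloop
endfacet
facet normal 0.760 0.263 0.594
outer loop
vertex 0.227 1.704 -0.355
vertex -0.13 1.863 0.031
vertex 0.254 -0.293 0.495
endloop
endfacet
facet normal 0.759 0.263 0.595
outer loop
vertex 0.254 -0.293 0.495
vertex -0.13 1.863 0.031
vertex -0.104 -0.133 0.881
endloop
endfacet
facet normal 0.011 -0.920 0.392
outer loop
vertex 0.254 -0.293 0.495
vertex -0.104 -0.133 0.881
vertex -0.287 -0.338 0.405
endloop
endfacet

endsolid


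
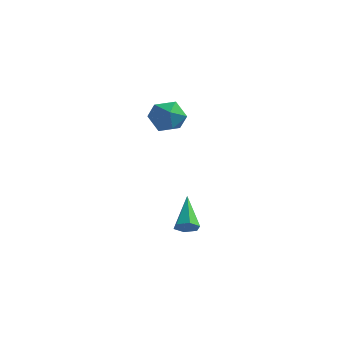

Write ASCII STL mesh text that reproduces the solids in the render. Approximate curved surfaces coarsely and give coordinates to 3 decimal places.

solid 
facet normal 0.365 -0.713 -0.598
outer loop
vertex 3.388 -2.9 -3.935
vertex 3.1 -2.634 -4.428
vertex 3.687 -2.462 -4.275
endloop
endfacet
facet normal 0.679 0.101 0.727
outer loop
vertex 3.388 -2.9 -3.935
vertex 3.687 -2.462 -4.275
vertex 2.36 -1.186 -3.212
endloop
endfacet
facet normal 0.365 -0.713 -0.599
outer loop
vertex 3.687 -2.462 -4.275
vertex 3.1 -2.634 -4.428
vertex 3.398 -2.196 -4.768
endloop
endfacet
facet normal 0.688 0.726 -0.012
outer loop
vertex 3.687 -2.462 -4.275
vertex 3.398 -2.196 -4.768
vertex 2.36 -1.186 -3.212
endloop
endfacet
facet normal 0.364 -0.713 -0.599
outer loop
vertex 3.398 -2.196 -4.768
vertex 3.1 -2.634 -4.428
vertex 2.812 -2.367 -4.921
endloop
endfacet
facet normal -0.084 0.809 -0.581
outer loop
vertex 3.398 -2.196 -4.768
vertex 2.812 -2.367 -4.921
vertex 2.36 -1.186 -3.212
endloop
endfacet
facet normal 0.364 -0.713 -0.599
outer loop
vertex 2.812 -2.367 -4.921
vertex 3.1 -2.634 -4.428
vertex 2.513 -2.806 -4.58
endloop
endfacet
facet normal -0.869 0.269 -0.416
outer loop
vertex 2.812 -2.367 -4.921
vertex 2.513 -2.806 -4.58
vertex 2.36 -1.186 -3.212
endloop
endfacet
facet normal 0.364 -0.713 -0.599
outer loop
vertex 2.513 -2.806 -4.58
vertex 3.1 -2.634 -4.428
vertex 2.802 -3.072 -4.088
endloop
endfacet
facet normal -0.877 -0.356 0.323
outer loop
vertex 2.513 -2.806 -4.58
vertex 2.802 -3.072 -4.088
vertex 2.36 -1.186 -3.212
endloop
endfacet
facet normal 0.366 -0.713 -0.598
outer loop
vertex 2.802 -3.072 -4.088
vertex 3.1 -2.634 -4.428
vertex 3.388 -2.9 -3.935
endloop
endfacet
facet normal -0.104 -0.439 0.892
outer loop
vertex 2.802 -3.072 -4.088
vertex 3.388 -2.9 -3.935
vertex 2.36 -1.186 -3.212
endloop
endfacet
facet normal -0.887 0.064 0.457
outer loop
vertex 0.532 -1.628 1.761
vertex 0.979 -1.789 2.651
vertex 0.869 -0.847 2.305
endloop
endfacet
facet normal -0.874 0.468 -0.130
outer loop
vertex 0.532 -1.628 1.761
vertex 0.869 -0.847 2.305
vertex 1.009 -0.864 1.305
endloop
endfacet
facet normal -0.726 0.044 -0.686
outer loop
vertex 0.532 -1.628 1.761
vertex 1.009 -0.864 1.305
vertex 1.207 -1.816 1.034
endloop
endfacet
facet normal -0.648 -0.621 -0.441
outer loop
vertex 0.532 -1.628 1.761
vertex 1.207 -1.816 1.034
vertex 1.188 -2.387 1.866
endloop
endfacet
facet normal -0.747 -0.609 0.265
outer loop
vertex 0.532 -1.628 1.761
vertex 1.188 -2.387 1.866
vertex 0.979 -1.789 2.651
endloop
endfacet
facet normal -0.341 0.938 -0.064
outer loop
vertex 1.009 -0.864 1.305
vertex 0.869 -0.847 2.305
vertex 1.752 -0.553 1.914
endloop
endfacet
facet normal -0.362 0.284 0.888
outer loop
vertex 0.869 -0.847 2.305
vertex 0.979 -1.789 2.651
vertex 1.733 -1.124 2.746
endloop
endfacet
facet normal -0.136 -0.805 0.577
outer loop
vertex 0.979 -1.789 2.651
vertex 1.188 -2.387 1.866
vertex 1.931 -2.076 2.475
endloop
endfacet
facet normal 0.024 -0.825 -0.565
outer loop
vertex 1.188 -2.387 1.866
vertex 1.207 -1.816 1.034
vertex 2.071 -2.093 1.475
endloop
endfacet
facet normal -0.102 0.253 -0.962
outer loop
vertex 1.207 -1.816 1.034
vertex 1.009 -0.864 1.305
vertex 1.961 -1.151 1.129
endloop
endfacet
facet normal 0.648 0.621 0.441
outer loop
vertex 2.408 -1.312 2.019
vertex 1.752 -0.553 1.914
vertex 1.733 -1.124 2.746
endloop
endfacet
facet normal 0.726 -0.044 0.686
outer loop
vertex 2.408 -1.312 2.019
vertex 1.733 -1.124 2.746
vertex 1.931 -2.076 2.475
endloop
endfacet
facet normal 0.874 -0.468 0.130
outer loop
vertex 2.408 -1.312 2.019
vertex 1.931 -2.076 2.475
vertex 2.071 -2.093 1.475
endloop
endfacet
facet normal 0.887 -0.064 -0.457
outer loop
vertex 2.408 -1.312 2.019
vertex 2.071 -2.093 1.475
vertex 1.961 -1.151 1.129
endloop
endfacet
facet normal 0.747 0.609 -0.265
outer loop
vertex 2.408 -1.312 2.019
vertex 1.961 -1.151 1.129
vertex 1.752 -0.553 1.914
endloop
endfacet
facet normal -0.024 0.825 0.565
outer loop
vertex 1.733 -1.124 2.746
vertex 1.752 -0.553 1.914
vertex 0.869 -0.847 2.305
endloop
endfacet
facet normal 0.102 -0.253 0.962
outer loop
vertex 1.931 -2.076 2.475
vertex 1.733 -1.124 2.746
vertex 0.979 -1.789 2.651
endloop
endfacet
facet normal 0.341 -0.938 0.064
outer loop
vertex 2.071 -2.093 1.475
vertex 1.931 -2.076 2.475
vertex 1.188 -2.387 1.866
endloop
endfacet
facet normal 0.362 -0.284 -0.888
outer loop
vertex 1.961 -1.151 1.129
vertex 2.071 -2.093 1.475
vertex 1.207 -1.816 1.034
endloop
endfacet
facet normal 0.136 0.805 -0.577
outer loop
vertex 1.752 -0.553 1.914
vertex 1.961 -1.151 1.129
vertex 1.009 -0.864 1.305
endloop
endfacet

endsolid


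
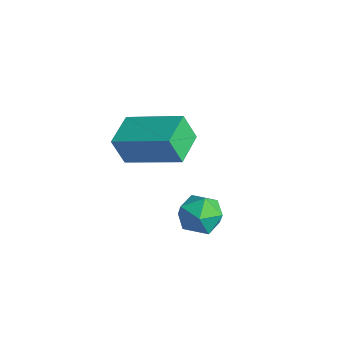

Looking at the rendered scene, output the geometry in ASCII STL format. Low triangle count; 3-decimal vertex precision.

solid 
facet normal -0.982 0.054 -0.181
outer loop
vertex -0.535 2.485 -3.6
vertex -0.61 1.697 -3.429
vertex -0.688 2.248 -2.841
endloop
endfacet
facet normal -0.733 0.677 0.064
outer loop
vertex -0.535 2.485 -3.6
vertex -0.688 2.248 -2.841
vertex -0.153 2.84 -2.981
endloop
endfacet
facet normal -0.220 0.899 -0.380
outer loop
vertex -0.535 2.485 -3.6
vertex -0.153 2.84 -2.981
vertex 0.254 2.655 -3.655
endloop
endfacet
facet normal -0.152 0.414 -0.898
outer loop
vertex -0.535 2.485 -3.6
vertex 0.254 2.655 -3.655
vertex -0.028 1.949 -3.933
endloop
endfacet
facet normal -0.623 -0.109 -0.774
outer loop
vertex -0.535 2.485 -3.6
vertex -0.028 1.949 -3.933
vertex -0.61 1.697 -3.429
endloop
endfacet
facet normal -0.437 0.561 0.703
outer loop
vertex -0.153 2.84 -2.981
vertex -0.688 2.248 -2.841
vertex 0.008 2.271 -2.427
endloop
endfacet
facet normal -0.840 -0.448 0.308
outer loop
vertex -0.688 2.248 -2.841
vertex -0.61 1.697 -3.429
vertex -0.274 1.565 -2.705
endloop
endfacet
facet normal -0.259 -0.710 -0.654
outer loop
vertex -0.61 1.697 -3.429
vertex -0.028 1.949 -3.933
vertex 0.133 1.38 -3.379
endloop
endfacet
facet normal 0.503 0.135 -0.854
outer loop
vertex -0.028 1.949 -3.933
vertex 0.254 2.655 -3.655
vertex 0.668 1.972 -3.519
endloop
endfacet
facet normal 0.393 0.919 -0.015
outer loop
vertex 0.254 2.655 -3.655
vertex -0.153 2.84 -2.981
vertex 0.59 2.523 -2.931
endloop
endfacet
facet normal 0.152 -0.414 0.898
outer loop
vertex 0.515 1.735 -2.76
vertex 0.008 2.271 -2.427
vertex -0.274 1.565 -2.705
endloop
endfacet
facet normal 0.220 -0.899 0.380
outer loop
vertex 0.515 1.735 -2.76
vertex -0.274 1.565 -2.705
vertex 0.133 1.38 -3.379
endloop
endfacet
facet normal 0.733 -0.677 -0.064
outer loop
vertex 0.515 1.735 -2.76
vertex 0.133 1.38 -3.379
vertex 0.668 1.972 -3.519
endloop
endfacet
facet normal 0.982 -0.054 0.181
outer loop
vertex 0.515 1.735 -2.76
vertex 0.668 1.972 -3.519
vertex 0.59 2.523 -2.931
endloop
endfacet
facet normal 0.623 0.109 0.774
outer loop
vertex 0.515 1.735 -2.76
vertex 0.59 2.523 -2.931
vertex 0.008 2.271 -2.427
endloop
endfacet
facet normal -0.503 -0.135 0.854
outer loop
vertex -0.274 1.565 -2.705
vertex 0.008 2.271 -2.427
vertex -0.688 2.248 -2.841
endloop
endfacet
facet normal -0.393 -0.919 0.015
outer loop
vertex 0.133 1.38 -3.379
vertex -0.274 1.565 -2.705
vertex -0.61 1.697 -3.429
endloop
endfacet
facet normal 0.437 -0.561 -0.703
outer loop
vertex 0.668 1.972 -3.519
vertex 0.133 1.38 -3.379
vertex -0.028 1.949 -3.933
endloop
endfacet
facet normal 0.840 0.448 -0.308
outer loop
vertex 0.59 2.523 -2.931
vertex 0.668 1.972 -3.519
vertex 0.254 2.655 -3.655
endloop
endfacet
facet normal 0.259 0.710 0.654
outer loop
vertex 0.008 2.271 -2.427
vertex 0.59 2.523 -2.931
vertex -0.153 2.84 -2.981
endloop
endfacet
facet normal -0.592 0.798 0.114
outer loop
vertex -4.551 2.286 -1.956
vertex -2.911 3.395 -1.198
vertex -4.299 2.621 -2.994
endloop
endfacet
facet normal -0.773 -0.524 -0.357
outer loop
vertex -3.529 1.585 -3.142
vertex -4.551 2.286 -1.956
vertex -4.299 2.621 -2.994
endloop
endfacet
facet normal -0.593 0.797 0.114
outer loop
vertex -4.299 2.621 -2.994
vertex -2.911 3.395 -1.198
vertex -2.659 3.731 -2.236
endloop
endfacet
facet normal 0.225 0.300 -0.927
outer loop
vertex -2.659 3.731 -2.236
vertex -3.529 1.585 -3.142
vertex -4.299 2.621 -2.994
endloop
endfacet
facet normal -0.226 -0.300 0.927
outer loop
vertex -4.551 2.286 -1.956
vertex -2.141 2.359 -1.346
vertex -2.911 3.395 -1.198
endloop
endfacet
facet normal -0.774 -0.523 -0.357
outer loop
vertex -3.781 1.249 -2.104
vertex -4.551 2.286 -1.956
vertex -3.529 1.585 -3.142
endloop
endfacet
facet normal -0.226 -0.300 0.927
outer loop
vertex -3.781 1.249 -2.104
vertex -2.141 2.359 -1.346
vertex -4.551 2.286 -1.956
endloop
endfacet
facet normal 0.773 0.524 0.357
outer loop
vertex -2.911 3.395 -1.198
vertex -2.141 2.359 -1.346
vertex -2.659 3.731 -2.236
endloop
endfacet
facet normal 0.226 0.300 -0.927
outer loop
vertex -1.889 2.694 -2.384
vertex -3.529 1.585 -3.142
vertex -2.659 3.731 -2.236
endloop
endfacet
facet normal 0.774 0.524 0.357
outer loop
vertex -2.659 3.731 -2.236
vertex -2.141 2.359 -1.346
vertex -1.889 2.694 -2.384
endloop
endfacet
facet normal 0.592 -0.798 -0.114
outer loop
vertex -1.889 2.694 -2.384
vertex -3.781 1.249 -2.104
vertex -3.529 1.585 -3.142
endloop
endfacet
facet normal 0.592 -0.798 -0.114
outer loop
vertex -2.141 2.359 -1.346
vertex -3.781 1.249 -2.104
vertex -1.889 2.694 -2.384
endloop
endfacet

endsolid


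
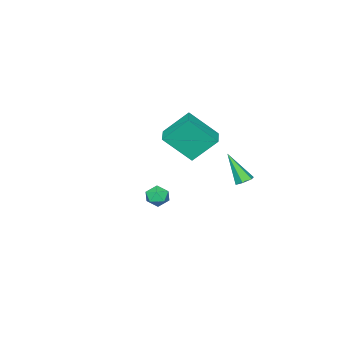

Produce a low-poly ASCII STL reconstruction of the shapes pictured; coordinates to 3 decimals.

solid 
facet normal -0.734 0.075 0.675
outer loop
vertex 2.727 1.678 2.765
vertex 2.423 1.17 2.491
vertex 2.854 1.072 2.971
endloop
endfacet
facet normal -0.114 0.298 0.948
outer loop
vertex 2.727 1.678 2.765
vertex 2.854 1.072 2.971
vertex 3.34 1.5 2.895
endloop
endfacet
facet normal 0.127 0.831 0.541
outer loop
vertex 2.727 1.678 2.765
vertex 3.34 1.5 2.895
vertex 3.21 1.862 2.369
endloop
endfacet
facet normal -0.345 0.938 0.015
outer loop
vertex 2.727 1.678 2.765
vertex 3.21 1.862 2.369
vertex 2.644 1.658 2.119
endloop
endfacet
facet normal -0.876 0.472 0.098
outer loop
vertex 2.727 1.678 2.765
vertex 2.644 1.658 2.119
vertex 2.423 1.17 2.491
endloop
endfacet
facet normal 0.353 -0.240 0.904
outer loop
vertex 3.34 1.5 2.895
vertex 2.854 1.072 2.971
vertex 3.416 0.882 2.701
endloop
endfacet
facet normal -0.651 -0.603 0.462
outer loop
vertex 2.854 1.072 2.971
vertex 2.423 1.17 2.491
vertex 2.85 0.678 2.451
endloop
endfacet
facet normal -0.881 0.040 -0.471
outer loop
vertex 2.423 1.17 2.491
vertex 2.644 1.658 2.119
vertex 2.72 1.04 1.925
endloop
endfacet
facet normal -0.021 0.797 -0.604
outer loop
vertex 2.644 1.658 2.119
vertex 3.21 1.862 2.369
vertex 3.206 1.468 1.849
endloop
endfacet
facet normal 0.742 0.624 0.246
outer loop
vertex 3.21 1.862 2.369
vertex 3.34 1.5 2.895
vertex 3.637 1.37 2.329
endloop
endfacet
facet normal 0.345 -0.938 -0.015
outer loop
vertex 3.333 0.862 2.055
vertex 3.416 0.882 2.701
vertex 2.85 0.678 2.451
endloop
endfacet
facet normal -0.127 -0.831 -0.541
outer loop
vertex 3.333 0.862 2.055
vertex 2.85 0.678 2.451
vertex 2.72 1.04 1.925
endloop
endfacet
facet normal 0.114 -0.298 -0.948
outer loop
vertex 3.333 0.862 2.055
vertex 2.72 1.04 1.925
vertex 3.206 1.468 1.849
endloop
endfacet
facet normal 0.734 -0.075 -0.675
outer loop
vertex 3.333 0.862 2.055
vertex 3.206 1.468 1.849
vertex 3.637 1.37 2.329
endloop
endfacet
facet normal 0.876 -0.472 -0.098
outer loop
vertex 3.333 0.862 2.055
vertex 3.637 1.37 2.329
vertex 3.416 0.882 2.701
endloop
endfacet
facet normal 0.021 -0.797 0.604
outer loop
vertex 2.85 0.678 2.451
vertex 3.416 0.882 2.701
vertex 2.854 1.072 2.971
endloop
endfacet
facet normal -0.742 -0.624 -0.246
outer loop
vertex 2.72 1.04 1.925
vertex 2.85 0.678 2.451
vertex 2.423 1.17 2.491
endloop
endfacet
facet normal -0.353 0.240 -0.904
outer loop
vertex 3.206 1.468 1.849
vertex 2.72 1.04 1.925
vertex 2.644 1.658 2.119
endloop
endfacet
facet normal 0.651 0.603 -0.462
outer loop
vertex 3.637 1.37 2.329
vertex 3.206 1.468 1.849
vertex 3.21 1.862 2.369
endloop
endfacet
facet normal 0.881 -0.040 0.471
outer loop
vertex 3.416 0.882 2.701
vertex 3.637 1.37 2.329
vertex 3.34 1.5 2.895
endloop
endfacet
facet normal -0.061 0.549 -0.834
outer loop
vertex -3.579 0.772 0.429
vertex -4.019 0.527 0.3
vertex -4.037 0.961 0.587
endloop
endfacet
facet normal 0.471 0.607 0.640
outer loop
vertex -3.579 0.772 0.429
vertex -4.037 0.961 0.587
vertex -3.901 -0.527 1.9
endloop
endfacet
facet normal -0.061 0.549 -0.834
outer loop
vertex -4.037 0.961 0.587
vertex -4.019 0.527 0.3
vertex -4.477 0.716 0.458
endloop
endfacet
facet normal -0.501 0.546 0.671
outer loop
vertex -4.037 0.961 0.587
vertex -4.477 0.716 0.458
vertex -3.901 -0.527 1.9
endloop
endfacet
facet normal -0.061 0.549 -0.834
outer loop
vertex -4.477 0.716 0.458
vertex -4.019 0.527 0.3
vertex -4.459 0.282 0.171
endloop
endfacet
facet normal -0.957 -0.186 0.222
outer loop
vertex -4.477 0.716 0.458
vertex -4.459 0.282 0.171
vertex -3.901 -0.527 1.9
endloop
endfacet
facet normal -0.062 0.550 -0.833
outer loop
vertex -4.459 0.282 0.171
vertex -4.019 0.527 0.3
vertex -4.001 0.094 0.013
endloop
endfacet
facet normal -0.442 -0.859 -0.259
outer loop
vertex -4.459 0.282 0.171
vertex -4.001 0.094 0.013
vertex -3.901 -0.527 1.9
endloop
endfacet
facet normal -0.062 0.550 -0.833
outer loop
vertex -4.001 0.094 0.013
vertex -4.019 0.527 0.3
vertex -3.561 0.339 0.142
endloop
endfacet
facet normal 0.529 -0.797 -0.290
outer loop
vertex -4.001 0.094 0.013
vertex -3.561 0.339 0.142
vertex -3.901 -0.527 1.9
endloop
endfacet
facet normal -0.062 0.550 -0.833
outer loop
vertex -3.561 0.339 0.142
vertex -4.019 0.527 0.3
vertex -3.579 0.772 0.429
endloop
endfacet
facet normal 0.985 -0.064 0.159
outer loop
vertex -3.561 0.339 0.142
vertex -3.579 0.772 0.429
vertex -3.901 -0.527 1.9
endloop
endfacet
facet normal -0.753 -0.657 -0.041
outer loop
vertex -2.282 -3.406 3.086
vertex -3.174 -2.468 4.422
vertex -3.216 -2.247 1.648
endloop
endfacet
facet normal 0.480 -0.504 -0.718
outer loop
vertex -2.306 -1.452 1.698
vertex -2.282 -3.406 3.086
vertex -3.216 -2.247 1.648
endloop
endfacet
facet normal -0.753 -0.657 -0.041
outer loop
vertex -3.216 -2.247 1.648
vertex -3.174 -2.468 4.422
vertex -4.108 -1.309 2.984
endloop
endfacet
facet normal -0.451 0.560 -0.695
outer loop
vertex -4.108 -1.309 2.984
vertex -2.306 -1.452 1.698
vertex -3.216 -2.247 1.648
endloop
endfacet
facet normal 0.451 -0.560 0.695
outer loop
vertex -2.282 -3.406 3.086
vertex -2.264 -1.673 4.472
vertex -3.174 -2.468 4.422
endloop
endfacet
facet normal 0.480 -0.504 -0.718
outer loop
vertex -1.372 -2.611 3.136
vertex -2.282 -3.406 3.086
vertex -2.306 -1.452 1.698
endloop
endfacet
facet normal 0.451 -0.560 0.695
outer loop
vertex -1.372 -2.611 3.136
vertex -2.264 -1.673 4.472
vertex -2.282 -3.406 3.086
endloop
endfacet
facet normal -0.480 0.504 0.718
outer loop
vertex -3.174 -2.468 4.422
vertex -2.264 -1.673 4.472
vertex -4.108 -1.309 2.984
endloop
endfacet
facet normal -0.451 0.560 -0.695
outer loop
vertex -3.198 -0.514 3.034
vertex -2.306 -1.452 1.698
vertex -4.108 -1.309 2.984
endloop
endfacet
facet normal -0.480 0.504 0.718
outer loop
vertex -4.108 -1.309 2.984
vertex -2.264 -1.673 4.472
vertex -3.198 -0.514 3.034
endloop
endfacet
facet normal 0.753 0.657 0.041
outer loop
vertex -3.198 -0.514 3.034
vertex -1.372 -2.611 3.136
vertex -2.306 -1.452 1.698
endloop
endfacet
facet normal 0.753 0.657 0.041
outer loop
vertex -2.264 -1.673 4.472
vertex -1.372 -2.611 3.136
vertex -3.198 -0.514 3.034
endloop
endfacet

endsolid


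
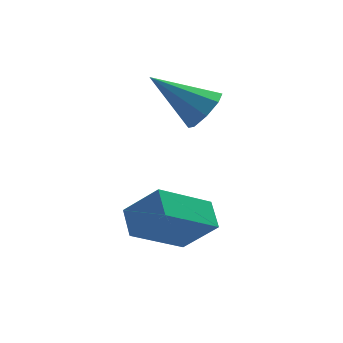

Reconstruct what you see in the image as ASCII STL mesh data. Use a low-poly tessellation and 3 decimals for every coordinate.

solid 
facet normal -0.569 0.396 -0.720
outer loop
vertex -3.178 0.198 -0.106
vertex -1.448 0.547 -1.282
vertex -3.283 -0.741 -0.54
endloop
endfacet
facet normal -0.816 -0.165 0.554
outer loop
vertex -2.412 -1.347 0.562
vertex -3.178 0.198 -0.106
vertex -3.283 -0.741 -0.54
endloop
endfacet
facet normal -0.570 0.397 -0.720
outer loop
vertex -3.283 -0.741 -0.54
vertex -1.448 0.547 -1.282
vertex -1.554 -0.392 -1.716
endloop
endfacet
facet normal -0.101 -0.903 -0.417
outer loop
vertex -1.554 -0.392 -1.716
vertex -2.412 -1.347 0.562
vertex -3.283 -0.741 -0.54
endloop
endfacet
facet normal 0.101 0.903 0.417
outer loop
vertex -3.178 0.198 -0.106
vertex -0.577 -0.059 -0.18
vertex -1.448 0.547 -1.282
endloop
endfacet
facet normal -0.816 -0.164 0.555
outer loop
vertex -2.306 -0.408 0.996
vertex -3.178 0.198 -0.106
vertex -2.412 -1.347 0.562
endloop
endfacet
facet normal 0.101 0.903 0.417
outer loop
vertex -2.306 -0.408 0.996
vertex -0.577 -0.059 -0.18
vertex -3.178 0.198 -0.106
endloop
endfacet
facet normal 0.816 0.164 -0.555
outer loop
vertex -1.448 0.547 -1.282
vertex -0.577 -0.059 -0.18
vertex -1.554 -0.392 -1.716
endloop
endfacet
facet normal -0.101 -0.903 -0.417
outer loop
vertex -0.682 -0.998 -0.614
vertex -2.412 -1.347 0.562
vertex -1.554 -0.392 -1.716
endloop
endfacet
facet normal 0.816 0.165 -0.555
outer loop
vertex -1.554 -0.392 -1.716
vertex -0.577 -0.059 -0.18
vertex -0.682 -0.998 -0.614
endloop
endfacet
facet normal 0.569 -0.397 0.720
outer loop
vertex -0.682 -0.998 -0.614
vertex -2.306 -0.408 0.996
vertex -2.412 -1.347 0.562
endloop
endfacet
facet normal 0.570 -0.396 0.720
outer loop
vertex -0.577 -0.059 -0.18
vertex -2.306 -0.408 0.996
vertex -0.682 -0.998 -0.614
endloop
endfacet
facet normal 0.690 -0.416 -0.592
outer loop
vertex 0.77 2.71 2.566
vertex 0.215 2.667 1.95
vertex 0.771 3.23 2.202
endloop
endfacet
facet normal 0.447 0.513 0.733
outer loop
vertex 0.77 2.71 2.566
vertex 0.771 3.23 2.202
vertex -1.255 3.553 3.21
endloop
endfacet
facet normal 0.690 -0.417 -0.592
outer loop
vertex 0.771 3.23 2.202
vertex 0.215 2.667 1.95
vertex 0.446 3.42 1.689
endloop
endfacet
facet normal 0.248 0.949 0.194
outer loop
vertex 0.771 3.23 2.202
vertex 0.446 3.42 1.689
vertex -1.255 3.553 3.21
endloop
endfacet
facet normal 0.690 -0.417 -0.591
outer loop
vertex 0.446 3.42 1.689
vertex 0.215 2.667 1.95
vertex -0.013 3.169 1.33
endloop
endfacet
facet normal -0.233 0.911 -0.340
outer loop
vertex 0.446 3.42 1.689
vertex -0.013 3.169 1.33
vertex -1.255 3.553 3.21
endloop
endfacet
facet normal 0.691 -0.417 -0.591
outer loop
vertex -0.013 3.169 1.33
vertex 0.215 2.667 1.95
vertex -0.339 2.623 1.334
endloop
endfacet
facet normal -0.714 0.422 -0.558
outer loop
vertex -0.013 3.169 1.33
vertex -0.339 2.623 1.334
vertex -1.255 3.553 3.21
endloop
endfacet
facet normal 0.691 -0.415 -0.592
outer loop
vertex -0.339 2.623 1.334
vertex 0.215 2.667 1.95
vertex -0.34 2.103 1.698
endloop
endfacet
facet normal -0.915 -0.231 -0.332
outer loop
vertex -0.339 2.623 1.334
vertex -0.34 2.103 1.698
vertex -1.255 3.553 3.21
endloop
endfacet
facet normal 0.691 -0.416 -0.591
outer loop
vertex -0.34 2.103 1.698
vertex 0.215 2.667 1.95
vertex -0.016 1.913 2.211
endloop
endfacet
facet normal -0.717 -0.667 0.206
outer loop
vertex -0.34 2.103 1.698
vertex -0.016 1.913 2.211
vertex -1.255 3.553 3.21
endloop
endfacet
facet normal 0.690 -0.416 -0.592
outer loop
vertex -0.016 1.913 2.211
vertex 0.215 2.667 1.95
vertex 0.444 2.165 2.57
endloop
endfacet
facet normal -0.234 -0.629 0.742
outer loop
vertex -0.016 1.913 2.211
vertex 0.444 2.165 2.57
vertex -1.255 3.553 3.21
endloop
endfacet
facet normal 0.690 -0.417 -0.592
outer loop
vertex 0.444 2.165 2.57
vertex 0.215 2.667 1.95
vertex 0.77 2.71 2.566
endloop
endfacet
facet normal 0.247 -0.140 0.959
outer loop
vertex 0.444 2.165 2.57
vertex 0.77 2.71 2.566
vertex -1.255 3.553 3.21
endloop
endfacet

endsolid


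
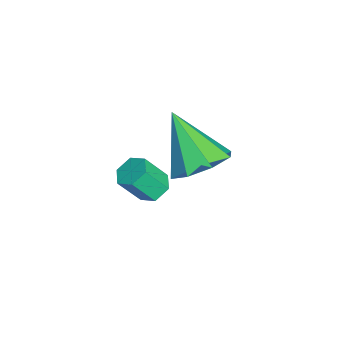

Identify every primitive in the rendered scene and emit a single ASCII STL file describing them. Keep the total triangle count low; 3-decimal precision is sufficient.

solid 
facet normal -0.141 0.563 -0.814
outer loop
vertex 0.415 0.173 3.683
vertex 0.129 -0.254 3.437
vertex -0.149 0.132 3.752
endloop
endfacet
facet normal 0.009 0.824 0.567
outer loop
vertex 0.415 0.173 3.683
vertex -0.149 0.132 3.752
vertex 0.578 -0.479 4.628
endloop
endfacet
facet normal 0.008 0.823 0.568
outer loop
vertex 0.578 -0.479 4.628
vertex -0.149 0.132 3.752
vertex 0.013 -0.521 4.697
endloop
endfacet
facet normal 0.141 -0.562 0.815
outer loop
vertex 0.578 -0.479 4.628
vertex 0.013 -0.521 4.697
vertex 0.291 -0.906 4.383
endloop
endfacet
facet normal -0.141 0.563 -0.814
outer loop
vertex -0.149 0.132 3.752
vertex 0.129 -0.254 3.437
vertex -0.435 -0.295 3.506
endloop
endfacet
facet normal -0.854 0.349 0.387
outer loop
vertex -0.149 0.132 3.752
vertex -0.435 -0.295 3.506
vertex 0.013 -0.521 4.697
endloop
endfacet
facet normal -0.854 0.349 0.387
outer loop
vertex 0.013 -0.521 4.697
vertex -0.435 -0.295 3.506
vertex -0.273 -0.948 4.451
endloop
endfacet
facet normal 0.140 -0.563 0.814
outer loop
vertex 0.013 -0.521 4.697
vertex -0.273 -0.948 4.451
vertex 0.291 -0.906 4.383
endloop
endfacet
facet normal -0.141 0.562 -0.815
outer loop
vertex -0.435 -0.295 3.506
vertex 0.129 -0.254 3.437
vertex -0.158 -0.681 3.192
endloop
endfacet
facet normal -0.863 -0.473 -0.179
outer loop
vertex -0.435 -0.295 3.506
vertex -0.158 -0.681 3.192
vertex -0.273 -0.948 4.451
endloop
endfacet
facet normal -0.861 -0.475 -0.180
outer loop
vertex -0.273 -0.948 4.451
vertex -0.158 -0.681 3.192
vertex 0.005 -1.333 4.137
endloop
endfacet
facet normal 0.140 -0.563 0.814
outer loop
vertex -0.273 -0.948 4.451
vertex 0.005 -1.333 4.137
vertex 0.291 -0.906 4.383
endloop
endfacet
facet normal -0.141 0.562 -0.815
outer loop
vertex -0.158 -0.681 3.192
vertex 0.129 -0.254 3.437
vertex 0.407 -0.639 3.123
endloop
endfacet
facet normal -0.008 -0.824 -0.567
outer loop
vertex -0.158 -0.681 3.192
vertex 0.407 -0.639 3.123
vertex 0.005 -1.333 4.137
endloop
endfacet
facet normal -0.010 -0.823 -0.567
outer loop
vertex 0.005 -1.333 4.137
vertex 0.407 -0.639 3.123
vertex 0.569 -1.292 4.068
endloop
endfacet
facet normal 0.141 -0.563 0.814
outer loop
vertex 0.005 -1.333 4.137
vertex 0.569 -1.292 4.068
vertex 0.291 -0.906 4.383
endloop
endfacet
facet normal -0.140 0.563 -0.814
outer loop
vertex 0.407 -0.639 3.123
vertex 0.129 -0.254 3.437
vertex 0.693 -0.212 3.369
endloop
endfacet
facet normal 0.854 -0.349 -0.387
outer loop
vertex 0.407 -0.639 3.123
vertex 0.693 -0.212 3.369
vertex 0.569 -1.292 4.068
endloop
endfacet
facet normal 0.854 -0.349 -0.387
outer loop
vertex 0.569 -1.292 4.068
vertex 0.693 -0.212 3.369
vertex 0.855 -0.865 4.314
endloop
endfacet
facet normal 0.141 -0.563 0.814
outer loop
vertex 0.569 -1.292 4.068
vertex 0.855 -0.865 4.314
vertex 0.291 -0.906 4.383
endloop
endfacet
facet normal -0.140 0.563 -0.814
outer loop
vertex 0.693 -0.212 3.369
vertex 0.129 -0.254 3.437
vertex 0.415 0.173 3.683
endloop
endfacet
facet normal 0.861 0.475 0.180
outer loop
vertex 0.693 -0.212 3.369
vertex 0.415 0.173 3.683
vertex 0.855 -0.865 4.314
endloop
endfacet
facet normal 0.862 0.474 0.178
outer loop
vertex 0.855 -0.865 4.314
vertex 0.415 0.173 3.683
vertex 0.578 -0.479 4.628
endloop
endfacet
facet normal 0.141 -0.562 0.815
outer loop
vertex 0.855 -0.865 4.314
vertex 0.578 -0.479 4.628
vertex 0.291 -0.906 4.383
endloop
endfacet
facet normal 0.471 0.424 -0.773
outer loop
vertex -2.181 0.678 1.625
vertex -3.127 1.093 1.277
vertex -2.336 1.433 1.945
endloop
endfacet
facet normal 0.586 -0.211 0.782
outer loop
vertex -2.181 0.678 1.625
vertex -2.336 1.433 1.945
vertex -4.153 0.167 2.963
endloop
endfacet
facet normal 0.470 0.425 -0.773
outer loop
vertex -2.336 1.433 1.945
vertex -3.127 1.093 1.277
vertex -2.954 1.988 1.874
endloop
endfacet
facet normal 0.237 0.379 0.895
outer loop
vertex -2.336 1.433 1.945
vertex -2.954 1.988 1.874
vertex -4.153 0.167 2.963
endloop
endfacet
facet normal 0.470 0.425 -0.773
outer loop
vertex -2.954 1.988 1.874
vertex -3.127 1.093 1.277
vertex -3.674 2.019 1.453
endloop
endfacet
facet normal -0.366 0.643 0.673
outer loop
vertex -2.954 1.988 1.874
vertex -3.674 2.019 1.453
vertex -4.153 0.167 2.963
endloop
endfacet
facet normal 0.470 0.425 -0.773
outer loop
vertex -3.674 2.019 1.453
vertex -3.127 1.093 1.277
vertex -4.073 1.507 0.929
endloop
endfacet
facet normal -0.870 0.426 0.246
outer loop
vertex -3.674 2.019 1.453
vertex -4.073 1.507 0.929
vertex -4.153 0.167 2.963
endloop
endfacet
facet normal 0.470 0.425 -0.773
outer loop
vertex -4.073 1.507 0.929
vertex -3.127 1.093 1.277
vertex -3.918 0.753 0.609
endloop
endfacet
facet normal -0.980 -0.145 -0.134
outer loop
vertex -4.073 1.507 0.929
vertex -3.918 0.753 0.609
vertex -4.153 0.167 2.963
endloop
endfacet
facet normal 0.471 0.424 -0.773
outer loop
vertex -3.918 0.753 0.609
vertex -3.127 1.093 1.277
vertex -3.3 0.197 0.68
endloop
endfacet
facet normal -0.633 -0.734 -0.246
outer loop
vertex -3.918 0.753 0.609
vertex -3.3 0.197 0.68
vertex -4.153 0.167 2.963
endloop
endfacet
facet normal 0.471 0.425 -0.774
outer loop
vertex -3.3 0.197 0.68
vertex -3.127 1.093 1.277
vertex -2.58 0.166 1.101
endloop
endfacet
facet normal -0.029 -0.999 -0.024
outer loop
vertex -3.3 0.197 0.68
vertex -2.58 0.166 1.101
vertex -4.153 0.167 2.963
endloop
endfacet
facet normal 0.471 0.425 -0.773
outer loop
vertex -2.58 0.166 1.101
vertex -3.127 1.093 1.277
vertex -2.181 0.678 1.625
endloop
endfacet
facet normal 0.476 -0.782 0.402
outer loop
vertex -2.58 0.166 1.101
vertex -2.181 0.678 1.625
vertex -4.153 0.167 2.963
endloop
endfacet

endsolid


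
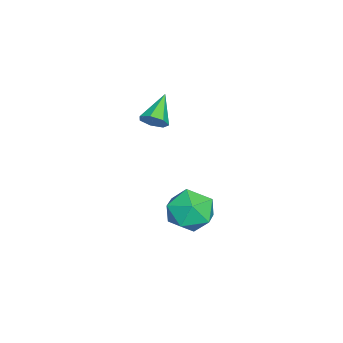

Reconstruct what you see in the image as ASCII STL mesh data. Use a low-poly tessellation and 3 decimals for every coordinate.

solid 
facet normal 0.816 -0.170 -0.552
outer loop
vertex 3.122 -2.243 1.265
vertex 2.788 -2.166 0.748
vertex 3.098 -1.74 1.075
endloop
endfacet
facet normal 0.253 0.352 0.901
outer loop
vertex 3.122 -2.243 1.265
vertex 3.098 -1.74 1.075
vertex 1.572 -1.914 1.572
endloop
endfacet
facet normal 0.815 -0.168 -0.554
outer loop
vertex 3.098 -1.74 1.075
vertex 2.788 -2.166 0.748
vertex 2.84 -1.558 0.64
endloop
endfacet
facet normal 0.017 0.926 0.377
outer loop
vertex 3.098 -1.74 1.075
vertex 2.84 -1.558 0.64
vertex 1.572 -1.914 1.572
endloop
endfacet
facet normal 0.816 -0.168 -0.554
outer loop
vertex 2.84 -1.558 0.64
vertex 2.788 -2.166 0.748
vertex 2.543 -1.833 0.286
endloop
endfacet
facet normal -0.447 0.848 -0.284
outer loop
vertex 2.84 -1.558 0.64
vertex 2.543 -1.833 0.286
vertex 1.572 -1.914 1.572
endloop
endfacet
facet normal 0.816 -0.167 -0.553
outer loop
vertex 2.543 -1.833 0.286
vertex 2.788 -2.166 0.748
vertex 2.431 -2.359 0.28
endloop
endfacet
facet normal -0.791 0.175 -0.586
outer loop
vertex 2.543 -1.833 0.286
vertex 2.431 -2.359 0.28
vertex 1.572 -1.914 1.572
endloop
endfacet
facet normal 0.816 -0.169 -0.553
outer loop
vertex 2.431 -2.359 0.28
vertex 2.788 -2.166 0.748
vertex 2.587 -2.74 0.627
endloop
endfacet
facet normal -0.755 -0.583 -0.301
outer loop
vertex 2.431 -2.359 0.28
vertex 2.587 -2.74 0.627
vertex 1.572 -1.914 1.572
endloop
endfacet
facet normal 0.816 -0.169 -0.553
outer loop
vertex 2.587 -2.74 0.627
vertex 2.788 -2.166 0.748
vertex 2.895 -2.688 1.065
endloop
endfacet
facet normal -0.365 -0.859 0.359
outer loop
vertex 2.587 -2.74 0.627
vertex 2.895 -2.688 1.065
vertex 1.572 -1.914 1.572
endloop
endfacet
facet normal 0.816 -0.168 -0.552
outer loop
vertex 2.895 -2.688 1.065
vertex 2.788 -2.166 0.748
vertex 3.122 -2.243 1.265
endloop
endfacet
facet normal 0.083 -0.443 0.893
outer loop
vertex 2.895 -2.688 1.065
vertex 3.122 -2.243 1.265
vertex 1.572 -1.914 1.572
endloop
endfacet
facet normal -0.638 0.757 0.142
outer loop
vertex 2.842 0.201 -4.419
vertex 2.235 -0.442 -3.722
vertex 3.074 0.19 -3.318
endloop
endfacet
facet normal 0.019 1.000 0.006
outer loop
vertex 2.842 0.201 -4.419
vertex 3.074 0.19 -3.318
vertex 3.911 0.179 -4.069
endloop
endfacet
facet normal 0.221 0.745 -0.629
outer loop
vertex 2.842 0.201 -4.419
vertex 3.911 0.179 -4.069
vertex 3.59 -0.46 -4.938
endloop
endfacet
facet normal -0.311 0.343 -0.886
outer loop
vertex 2.842 0.201 -4.419
vertex 3.59 -0.46 -4.938
vertex 2.555 -0.844 -4.723
endloop
endfacet
facet normal -0.842 0.351 -0.410
outer loop
vertex 2.842 0.201 -4.419
vertex 2.555 -0.844 -4.723
vertex 2.235 -0.442 -3.722
endloop
endfacet
facet normal 0.459 0.734 0.500
outer loop
vertex 3.911 0.179 -4.069
vertex 3.074 0.19 -3.318
vertex 3.965 -0.476 -3.157
endloop
endfacet
facet normal -0.604 0.341 0.721
outer loop
vertex 3.074 0.19 -3.318
vertex 2.235 -0.442 -3.722
vertex 2.93 -0.86 -2.942
endloop
endfacet
facet normal -0.933 -0.316 -0.172
outer loop
vertex 2.235 -0.442 -3.722
vertex 2.555 -0.844 -4.723
vertex 2.609 -1.499 -3.811
endloop
endfacet
facet normal -0.074 -0.327 -0.942
outer loop
vertex 2.555 -0.844 -4.723
vertex 3.59 -0.46 -4.938
vertex 3.446 -1.51 -4.562
endloop
endfacet
facet normal 0.786 0.323 -0.527
outer loop
vertex 3.59 -0.46 -4.938
vertex 3.911 0.179 -4.069
vertex 4.285 -0.878 -4.158
endloop
endfacet
facet normal 0.311 -0.343 0.886
outer loop
vertex 3.678 -1.521 -3.461
vertex 3.965 -0.476 -3.157
vertex 2.93 -0.86 -2.942
endloop
endfacet
facet normal -0.221 -0.745 0.629
outer loop
vertex 3.678 -1.521 -3.461
vertex 2.93 -0.86 -2.942
vertex 2.609 -1.499 -3.811
endloop
endfacet
facet normal -0.019 -1.000 -0.006
outer loop
vertex 3.678 -1.521 -3.461
vertex 2.609 -1.499 -3.811
vertex 3.446 -1.51 -4.562
endloop
endfacet
facet normal 0.638 -0.757 -0.142
outer loop
vertex 3.678 -1.521 -3.461
vertex 3.446 -1.51 -4.562
vertex 4.285 -0.878 -4.158
endloop
endfacet
facet normal 0.842 -0.351 0.410
outer loop
vertex 3.678 -1.521 -3.461
vertex 4.285 -0.878 -4.158
vertex 3.965 -0.476 -3.157
endloop
endfacet
facet normal 0.074 0.327 0.942
outer loop
vertex 2.93 -0.86 -2.942
vertex 3.965 -0.476 -3.157
vertex 3.074 0.19 -3.318
endloop
endfacet
facet normal -0.786 -0.323 0.527
outer loop
vertex 2.609 -1.499 -3.811
vertex 2.93 -0.86 -2.942
vertex 2.235 -0.442 -3.722
endloop
endfacet
facet normal -0.459 -0.734 -0.500
outer loop
vertex 3.446 -1.51 -4.562
vertex 2.609 -1.499 -3.811
vertex 2.555 -0.844 -4.723
endloop
endfacet
facet normal 0.604 -0.341 -0.721
outer loop
vertex 4.285 -0.878 -4.158
vertex 3.446 -1.51 -4.562
vertex 3.59 -0.46 -4.938
endloop
endfacet
facet normal 0.933 0.316 0.172
outer loop
vertex 3.965 -0.476 -3.157
vertex 4.285 -0.878 -4.158
vertex 3.911 0.179 -4.069
endloop
endfacet

endsolid
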